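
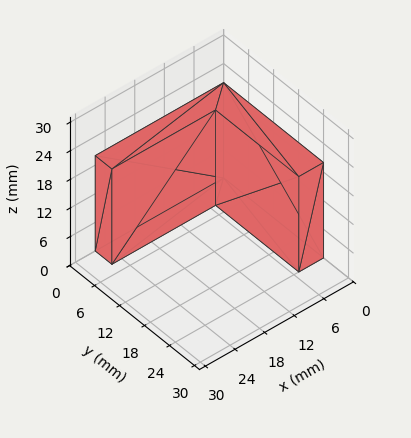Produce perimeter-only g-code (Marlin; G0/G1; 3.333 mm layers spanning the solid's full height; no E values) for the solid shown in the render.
Reading the render: the shape is an L-shaped prism: outer 26 × 24 mm, arm thicknesses ≈ 4 mm (horizontal) and 5 mm (vertical), extruded 20 mm in z (dimensions read to the nearest mm from the axis ticks). For the g-code, the solid's height is divided into equal slices at the stated Δz and each level perimeter traced with G1 moves after a G0 lift.

; perimeter-only toolpath
G21 ; units = mm
G90 ; absolute positioning
G28 ; home
; layer 1
G0 Z3.333
G0 X0.000 Y0.000
G1 X26.000 Y0.000
G1 X26.000 Y4.000
G1 X5.000 Y4.000
G1 X5.000 Y24.000
G1 X0.000 Y24.000
G1 X0.000 Y0.000
; layer 2
G0 Z6.667
G0 X0.000 Y0.000
G1 X26.000 Y0.000
G1 X26.000 Y4.000
G1 X5.000 Y4.000
G1 X5.000 Y24.000
G1 X0.000 Y24.000
G1 X0.000 Y0.000
; layer 3
G0 Z10.000
G0 X0.000 Y0.000
G1 X26.000 Y0.000
G1 X26.000 Y4.000
G1 X5.000 Y4.000
G1 X5.000 Y24.000
G1 X0.000 Y24.000
G1 X0.000 Y0.000
; layer 4
G0 Z13.333
G0 X0.000 Y0.000
G1 X26.000 Y0.000
G1 X26.000 Y4.000
G1 X5.000 Y4.000
G1 X5.000 Y24.000
G1 X0.000 Y24.000
G1 X0.000 Y0.000
; layer 5
G0 Z16.667
G0 X0.000 Y0.000
G1 X26.000 Y0.000
G1 X26.000 Y4.000
G1 X5.000 Y4.000
G1 X5.000 Y24.000
G1 X0.000 Y24.000
G1 X0.000 Y0.000
; layer 6
G0 Z20.000
G0 X0.000 Y0.000
G1 X26.000 Y0.000
G1 X26.000 Y4.000
G1 X5.000 Y4.000
G1 X5.000 Y24.000
G1 X0.000 Y24.000
G1 X0.000 Y0.000
M2 ; end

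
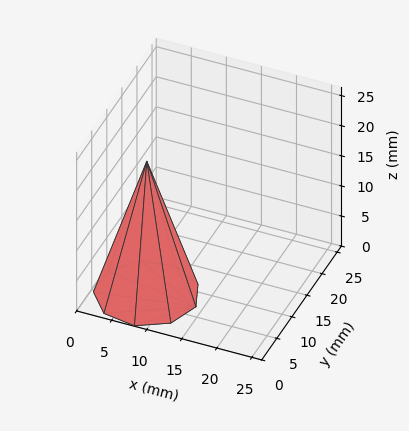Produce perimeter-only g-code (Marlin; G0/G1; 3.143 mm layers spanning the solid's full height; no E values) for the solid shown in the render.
Reading the render: the shape is a regular 9-sided pyramid, base circumscribed radius ≈ 7 mm, apex at z ≈ 22 mm (dimensions read to the nearest mm from the axis ticks). For the g-code, the solid's height is divided into equal slices at the stated Δz and each level perimeter traced with G1 moves after a G0 lift.

; perimeter-only toolpath
G21 ; units = mm
G90 ; absolute positioning
G28 ; home
; layer 1
G0 Z3.143
G0 X13.000 Y7.000
G1 X11.596 Y10.857
G1 X8.042 Y12.909
G1 X4.000 Y12.196
G1 X1.362 Y9.052
G1 X1.362 Y4.948
G1 X4.000 Y1.804
G1 X8.042 Y1.091
G1 X11.596 Y3.143
G1 X13.000 Y7.000
; layer 2
G0 Z6.286
G0 X12.000 Y7.000
G1 X10.830 Y10.214
G1 X7.869 Y11.924
G1 X4.500 Y11.330
G1 X2.301 Y8.710
G1 X2.301 Y5.290
G1 X4.500 Y2.670
G1 X7.869 Y2.076
G1 X10.830 Y3.786
G1 X12.000 Y7.000
; layer 3
G0 Z9.429
G0 X11.000 Y7.000
G1 X10.064 Y9.571
G1 X7.695 Y10.939
G1 X5.000 Y10.464
G1 X3.241 Y8.368
G1 X3.241 Y5.632
G1 X5.000 Y3.536
G1 X7.695 Y3.061
G1 X10.064 Y4.429
G1 X11.000 Y7.000
; layer 4
G0 Z12.571
G0 X10.000 Y7.000
G1 X9.298 Y8.929
G1 X7.521 Y9.955
G1 X5.500 Y9.598
G1 X4.181 Y8.026
G1 X4.181 Y5.974
G1 X5.500 Y4.402
G1 X7.521 Y4.045
G1 X9.298 Y5.071
G1 X10.000 Y7.000
; layer 5
G0 Z15.714
G0 X9.000 Y7.000
G1 X8.532 Y8.286
G1 X7.347 Y8.970
G1 X6.000 Y8.732
G1 X5.121 Y7.684
G1 X5.121 Y6.316
G1 X6.000 Y5.268
G1 X7.347 Y5.030
G1 X8.532 Y5.714
G1 X9.000 Y7.000
; layer 6
G0 Z18.857
G0 X8.000 Y7.000
G1 X7.766 Y7.643
G1 X7.174 Y7.985
G1 X6.500 Y7.866
G1 X6.060 Y7.342
G1 X6.060 Y6.658
G1 X6.500 Y6.134
G1 X7.174 Y6.015
G1 X7.766 Y6.357
G1 X8.000 Y7.000
M2 ; end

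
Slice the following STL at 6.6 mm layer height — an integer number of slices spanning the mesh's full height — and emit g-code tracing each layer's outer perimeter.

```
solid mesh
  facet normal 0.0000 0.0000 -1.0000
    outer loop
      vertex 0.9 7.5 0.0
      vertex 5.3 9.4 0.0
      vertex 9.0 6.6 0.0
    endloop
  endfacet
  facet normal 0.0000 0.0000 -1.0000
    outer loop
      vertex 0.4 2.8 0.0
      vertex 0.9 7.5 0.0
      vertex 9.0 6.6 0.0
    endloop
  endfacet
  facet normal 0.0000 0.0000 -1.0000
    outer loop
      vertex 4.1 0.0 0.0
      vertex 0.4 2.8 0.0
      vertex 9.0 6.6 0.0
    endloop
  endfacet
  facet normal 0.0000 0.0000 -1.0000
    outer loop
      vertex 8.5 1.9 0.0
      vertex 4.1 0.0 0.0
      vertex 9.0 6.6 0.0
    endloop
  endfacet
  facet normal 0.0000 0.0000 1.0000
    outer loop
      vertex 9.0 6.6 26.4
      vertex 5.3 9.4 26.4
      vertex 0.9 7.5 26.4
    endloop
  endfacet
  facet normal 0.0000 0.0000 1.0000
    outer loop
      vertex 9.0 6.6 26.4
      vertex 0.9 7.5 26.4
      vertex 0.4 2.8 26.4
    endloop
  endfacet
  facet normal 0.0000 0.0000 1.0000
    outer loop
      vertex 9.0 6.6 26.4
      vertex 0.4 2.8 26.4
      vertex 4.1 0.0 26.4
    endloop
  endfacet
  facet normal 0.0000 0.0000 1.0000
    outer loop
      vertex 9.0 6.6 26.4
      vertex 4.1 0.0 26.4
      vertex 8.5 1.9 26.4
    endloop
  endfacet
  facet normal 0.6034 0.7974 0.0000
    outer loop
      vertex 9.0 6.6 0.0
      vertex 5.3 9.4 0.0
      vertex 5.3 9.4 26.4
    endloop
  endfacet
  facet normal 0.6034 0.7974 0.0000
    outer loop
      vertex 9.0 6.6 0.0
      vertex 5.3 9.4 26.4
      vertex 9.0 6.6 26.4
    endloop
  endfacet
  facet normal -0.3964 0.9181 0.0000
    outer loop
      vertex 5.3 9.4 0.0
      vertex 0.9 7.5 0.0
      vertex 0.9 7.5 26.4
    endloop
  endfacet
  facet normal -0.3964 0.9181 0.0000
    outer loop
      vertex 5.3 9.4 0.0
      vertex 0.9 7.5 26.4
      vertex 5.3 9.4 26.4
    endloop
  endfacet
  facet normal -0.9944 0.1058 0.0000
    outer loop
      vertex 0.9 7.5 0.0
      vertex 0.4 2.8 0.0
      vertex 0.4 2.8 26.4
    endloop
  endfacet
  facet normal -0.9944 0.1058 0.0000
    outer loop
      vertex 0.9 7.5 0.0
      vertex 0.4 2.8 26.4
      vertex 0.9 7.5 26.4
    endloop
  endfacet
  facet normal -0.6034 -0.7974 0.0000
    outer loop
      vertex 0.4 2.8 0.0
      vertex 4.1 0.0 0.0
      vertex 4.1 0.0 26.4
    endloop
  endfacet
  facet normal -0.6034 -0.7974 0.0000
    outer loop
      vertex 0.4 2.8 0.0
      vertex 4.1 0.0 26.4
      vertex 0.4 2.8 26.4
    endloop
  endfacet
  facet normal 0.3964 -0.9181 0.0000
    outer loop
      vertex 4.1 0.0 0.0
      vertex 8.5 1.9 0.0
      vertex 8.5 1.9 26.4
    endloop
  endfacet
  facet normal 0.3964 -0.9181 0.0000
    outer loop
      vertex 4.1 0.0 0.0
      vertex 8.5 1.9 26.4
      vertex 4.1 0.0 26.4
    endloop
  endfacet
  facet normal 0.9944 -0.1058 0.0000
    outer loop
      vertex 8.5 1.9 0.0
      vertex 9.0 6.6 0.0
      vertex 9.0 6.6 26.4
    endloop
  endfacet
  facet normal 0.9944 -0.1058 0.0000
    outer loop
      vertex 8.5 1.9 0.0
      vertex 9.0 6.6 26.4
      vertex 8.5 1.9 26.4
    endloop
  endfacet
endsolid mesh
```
; perimeter-only toolpath
G21 ; units = mm
G90 ; absolute positioning
G28 ; home
; layer 1
G0 Z6.6
G0 X9.0 Y6.6
G1 X5.3 Y9.4
G1 X0.9 Y7.5
G1 X0.4 Y2.8
G1 X4.1 Y0.0
G1 X8.5 Y1.9
G1 X9.0 Y6.6
; layer 2
G0 Z13.2
G0 X9.0 Y6.6
G1 X5.3 Y9.4
G1 X0.9 Y7.5
G1 X0.4 Y2.8
G1 X4.1 Y0.0
G1 X8.5 Y1.9
G1 X9.0 Y6.6
; layer 3
G0 Z19.8
G0 X9.0 Y6.6
G1 X5.3 Y9.4
G1 X0.9 Y7.5
G1 X0.4 Y2.8
G1 X4.1 Y0.0
G1 X8.5 Y1.9
G1 X9.0 Y6.6
; layer 4
G0 Z26.4
G0 X9.0 Y6.6
G1 X5.3 Y9.4
G1 X0.9 Y7.5
G1 X0.4 Y2.8
G1 X4.1 Y0.0
G1 X8.5 Y1.9
G1 X9.0 Y6.6
M2 ; end

The solid is a regular 6-sided prism (a cylinder approximated with 6 flat sides), circumscribed radius ≈ 4.7 mm, height ≈ 26.4 mm. Slicing at Δz = 6.6 mm — 4 equal slices spanning the solid's height, so layer i sits at z = i·h/4 — gives 4 non-empty perimeters. Each is a 6-segment closed polygon; G0 lifts to the layer z and rapids to the start vertex, then G1 traces the edges.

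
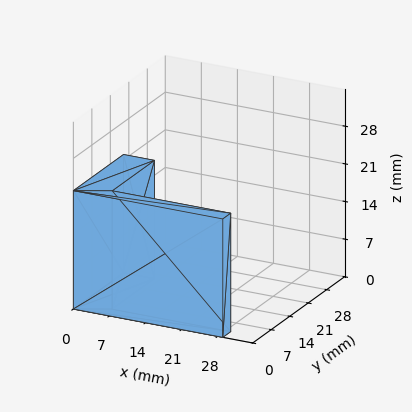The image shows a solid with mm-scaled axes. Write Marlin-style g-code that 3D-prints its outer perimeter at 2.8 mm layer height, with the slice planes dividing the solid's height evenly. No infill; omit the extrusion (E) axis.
Reading the render: the shape is an L-shaped prism: outer 29 × 19 mm, arm thicknesses ≈ 3 mm (horizontal) and 6 mm (vertical), extruded 22 mm in z (dimensions read to the nearest mm from the axis ticks). For the g-code, the solid's height is divided into equal slices at the stated Δz and each level perimeter traced with G1 moves after a G0 lift.

; perimeter-only toolpath
G21 ; units = mm
G90 ; absolute positioning
G28 ; home
; layer 1
G0 Z2.8
G0 X0.0 Y0.0
G1 X29.0 Y0.0
G1 X29.0 Y3.0
G1 X6.0 Y3.0
G1 X6.0 Y19.0
G1 X0.0 Y19.0
G1 X0.0 Y0.0
; layer 2
G0 Z5.5
G0 X0.0 Y0.0
G1 X29.0 Y0.0
G1 X29.0 Y3.0
G1 X6.0 Y3.0
G1 X6.0 Y19.0
G1 X0.0 Y19.0
G1 X0.0 Y0.0
; layer 3
G0 Z8.2
G0 X0.0 Y0.0
G1 X29.0 Y0.0
G1 X29.0 Y3.0
G1 X6.0 Y3.0
G1 X6.0 Y19.0
G1 X0.0 Y19.0
G1 X0.0 Y0.0
; layer 4
G0 Z11.0
G0 X0.0 Y0.0
G1 X29.0 Y0.0
G1 X29.0 Y3.0
G1 X6.0 Y3.0
G1 X6.0 Y19.0
G1 X0.0 Y19.0
G1 X0.0 Y0.0
; layer 5
G0 Z13.8
G0 X0.0 Y0.0
G1 X29.0 Y0.0
G1 X29.0 Y3.0
G1 X6.0 Y3.0
G1 X6.0 Y19.0
G1 X0.0 Y19.0
G1 X0.0 Y0.0
; layer 6
G0 Z16.5
G0 X0.0 Y0.0
G1 X29.0 Y0.0
G1 X29.0 Y3.0
G1 X6.0 Y3.0
G1 X6.0 Y19.0
G1 X0.0 Y19.0
G1 X0.0 Y0.0
; layer 7
G0 Z19.2
G0 X0.0 Y0.0
G1 X29.0 Y0.0
G1 X29.0 Y3.0
G1 X6.0 Y3.0
G1 X6.0 Y19.0
G1 X0.0 Y19.0
G1 X0.0 Y0.0
; layer 8
G0 Z22.0
G0 X0.0 Y0.0
G1 X29.0 Y0.0
G1 X29.0 Y3.0
G1 X6.0 Y3.0
G1 X6.0 Y19.0
G1 X0.0 Y19.0
G1 X0.0 Y0.0
M2 ; end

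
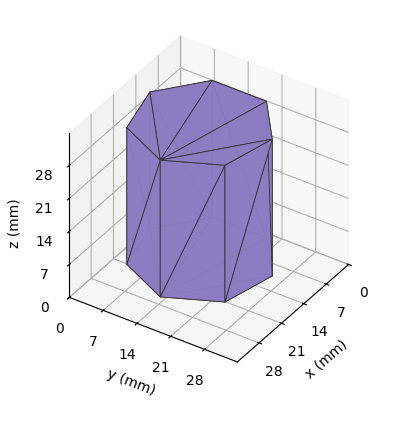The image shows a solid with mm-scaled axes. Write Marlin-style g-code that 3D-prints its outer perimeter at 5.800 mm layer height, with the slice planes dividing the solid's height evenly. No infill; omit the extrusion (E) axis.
Reading the render: the shape is a regular 7-sided prism (a cylinder approximated with 7 flat sides), circumscribed radius ≈ 13 mm, height ≈ 29 mm (dimensions read to the nearest mm from the axis ticks). For the g-code, the solid's height is divided into equal slices at the stated Δz and each level perimeter traced with G1 moves after a G0 lift.

; perimeter-only toolpath
G21 ; units = mm
G90 ; absolute positioning
G28 ; home
; layer 1
G0 Z5.800
G0 X26.000 Y13.000
G1 X21.105 Y23.164
G1 X10.107 Y25.674
G1 X1.287 Y18.640
G1 X1.287 Y7.360
G1 X10.107 Y0.326
G1 X21.105 Y2.836
G1 X26.000 Y13.000
; layer 2
G0 Z11.600
G0 X26.000 Y13.000
G1 X21.105 Y23.164
G1 X10.107 Y25.674
G1 X1.287 Y18.640
G1 X1.287 Y7.360
G1 X10.107 Y0.326
G1 X21.105 Y2.836
G1 X26.000 Y13.000
; layer 3
G0 Z17.400
G0 X26.000 Y13.000
G1 X21.105 Y23.164
G1 X10.107 Y25.674
G1 X1.287 Y18.640
G1 X1.287 Y7.360
G1 X10.107 Y0.326
G1 X21.105 Y2.836
G1 X26.000 Y13.000
; layer 4
G0 Z23.200
G0 X26.000 Y13.000
G1 X21.105 Y23.164
G1 X10.107 Y25.674
G1 X1.287 Y18.640
G1 X1.287 Y7.360
G1 X10.107 Y0.326
G1 X21.105 Y2.836
G1 X26.000 Y13.000
; layer 5
G0 Z29.000
G0 X26.000 Y13.000
G1 X21.105 Y23.164
G1 X10.107 Y25.674
G1 X1.287 Y18.640
G1 X1.287 Y7.360
G1 X10.107 Y0.326
G1 X21.105 Y2.836
G1 X26.000 Y13.000
M2 ; end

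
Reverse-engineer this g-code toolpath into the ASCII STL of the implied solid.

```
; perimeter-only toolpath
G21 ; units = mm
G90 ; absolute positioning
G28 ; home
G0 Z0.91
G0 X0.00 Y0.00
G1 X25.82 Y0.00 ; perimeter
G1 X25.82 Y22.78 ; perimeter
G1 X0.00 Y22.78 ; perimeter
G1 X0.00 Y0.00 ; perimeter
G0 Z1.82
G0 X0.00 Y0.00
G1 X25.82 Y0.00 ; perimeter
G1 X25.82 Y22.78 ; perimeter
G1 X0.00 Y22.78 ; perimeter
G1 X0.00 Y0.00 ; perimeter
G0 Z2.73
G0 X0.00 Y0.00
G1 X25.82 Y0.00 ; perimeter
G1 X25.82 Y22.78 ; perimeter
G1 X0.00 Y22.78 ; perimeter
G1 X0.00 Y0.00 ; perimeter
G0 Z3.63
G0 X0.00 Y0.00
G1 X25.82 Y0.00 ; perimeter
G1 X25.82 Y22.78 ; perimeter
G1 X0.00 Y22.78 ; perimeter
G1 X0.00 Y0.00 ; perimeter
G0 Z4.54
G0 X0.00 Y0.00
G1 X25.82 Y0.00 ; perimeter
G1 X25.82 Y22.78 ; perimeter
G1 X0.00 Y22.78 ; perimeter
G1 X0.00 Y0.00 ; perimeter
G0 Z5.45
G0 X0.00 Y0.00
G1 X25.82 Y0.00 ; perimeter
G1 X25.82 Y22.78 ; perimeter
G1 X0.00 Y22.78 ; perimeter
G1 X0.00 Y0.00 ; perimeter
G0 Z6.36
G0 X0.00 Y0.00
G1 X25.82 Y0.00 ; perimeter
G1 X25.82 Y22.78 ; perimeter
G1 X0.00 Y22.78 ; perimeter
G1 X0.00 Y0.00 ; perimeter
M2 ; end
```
solid part
  facet normal 0.0000 0.0000 -1.0000
    outer loop
      vertex 25.82 22.78 0.00
      vertex 25.82 0.00 0.00
      vertex 0.00 0.00 0.00
    endloop
  endfacet
  facet normal 0.0000 0.0000 -1.0000
    outer loop
      vertex 0.00 22.78 0.00
      vertex 25.82 22.78 0.00
      vertex 0.00 0.00 0.00
    endloop
  endfacet
  facet normal 0.0000 0.0000 1.0000
    outer loop
      vertex 0.00 0.00 6.36
      vertex 25.82 0.00 6.36
      vertex 25.82 22.78 6.36
    endloop
  endfacet
  facet normal 0.0000 0.0000 1.0000
    outer loop
      vertex 0.00 0.00 6.36
      vertex 25.82 22.78 6.36
      vertex 0.00 22.78 6.36
    endloop
  endfacet
  facet normal 0.0000 -1.0000 0.0000
    outer loop
      vertex 0.00 0.00 0.00
      vertex 25.82 0.00 0.00
      vertex 25.82 0.00 6.36
    endloop
  endfacet
  facet normal 0.0000 -1.0000 0.0000
    outer loop
      vertex 0.00 0.00 0.00
      vertex 25.82 0.00 6.36
      vertex 0.00 0.00 6.36
    endloop
  endfacet
  facet normal 0.0000 1.0000 0.0000
    outer loop
      vertex 25.82 22.78 6.36
      vertex 25.82 22.78 0.00
      vertex 0.00 22.78 0.00
    endloop
  endfacet
  facet normal 0.0000 1.0000 0.0000
    outer loop
      vertex 0.00 22.78 6.36
      vertex 25.82 22.78 6.36
      vertex 0.00 22.78 0.00
    endloop
  endfacet
  facet normal -1.0000 0.0000 0.0000
    outer loop
      vertex 0.00 22.78 6.36
      vertex 0.00 22.78 0.00
      vertex 0.00 0.00 0.00
    endloop
  endfacet
  facet normal -1.0000 0.0000 0.0000
    outer loop
      vertex 0.00 0.00 6.36
      vertex 0.00 22.78 6.36
      vertex 0.00 0.00 0.00
    endloop
  endfacet
  facet normal 1.0000 0.0000 0.0000
    outer loop
      vertex 25.82 0.00 0.00
      vertex 25.82 22.78 0.00
      vertex 25.82 22.78 6.36
    endloop
  endfacet
  facet normal 1.0000 0.0000 0.0000
    outer loop
      vertex 25.82 0.00 0.00
      vertex 25.82 22.78 6.36
      vertex 25.82 0.00 6.36
    endloop
  endfacet
endsolid part

The G0 Z moves step by Δz≈0.91 mm. Every layer's G1 loop is the same polygon, so the solid is a straight extrusion of it from z=0 to z≈6.36. Closing with flat bottom and top caps and triangulating gives 12 facets — a rectangular box, roughly 25.8 × 22.8 mm footprint and 6.36 mm tall.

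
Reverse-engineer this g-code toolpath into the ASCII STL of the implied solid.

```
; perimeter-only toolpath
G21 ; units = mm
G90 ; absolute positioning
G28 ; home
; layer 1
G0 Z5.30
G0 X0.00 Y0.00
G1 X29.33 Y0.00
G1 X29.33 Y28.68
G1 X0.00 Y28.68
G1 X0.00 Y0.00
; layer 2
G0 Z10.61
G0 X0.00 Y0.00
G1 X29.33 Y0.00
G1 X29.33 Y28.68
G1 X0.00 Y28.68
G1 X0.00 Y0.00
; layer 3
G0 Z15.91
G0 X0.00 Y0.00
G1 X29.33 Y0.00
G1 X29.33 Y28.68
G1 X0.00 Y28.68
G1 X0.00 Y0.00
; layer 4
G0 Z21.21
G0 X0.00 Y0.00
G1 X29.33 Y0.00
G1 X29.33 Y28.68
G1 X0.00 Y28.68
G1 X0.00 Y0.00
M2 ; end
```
solid part
  facet normal 0.0000 0.0000 -1.0000
    outer loop
      vertex 29.33 28.68 0.00
      vertex 29.33 0.00 0.00
      vertex 0.00 0.00 0.00
    endloop
  endfacet
  facet normal 0.0000 0.0000 -1.0000
    outer loop
      vertex 0.00 28.68 0.00
      vertex 29.33 28.68 0.00
      vertex 0.00 0.00 0.00
    endloop
  endfacet
  facet normal 0.0000 0.0000 1.0000
    outer loop
      vertex 0.00 0.00 21.21
      vertex 29.33 0.00 21.21
      vertex 29.33 28.68 21.21
    endloop
  endfacet
  facet normal 0.0000 0.0000 1.0000
    outer loop
      vertex 0.00 0.00 21.21
      vertex 29.33 28.68 21.21
      vertex 0.00 28.68 21.21
    endloop
  endfacet
  facet normal 0.0000 -1.0000 0.0000
    outer loop
      vertex 0.00 0.00 0.00
      vertex 29.33 0.00 0.00
      vertex 29.33 0.00 21.21
    endloop
  endfacet
  facet normal 0.0000 -1.0000 0.0000
    outer loop
      vertex 0.00 0.00 0.00
      vertex 29.33 0.00 21.21
      vertex 0.00 0.00 21.21
    endloop
  endfacet
  facet normal 0.0000 1.0000 0.0000
    outer loop
      vertex 29.33 28.68 21.21
      vertex 29.33 28.68 0.00
      vertex 0.00 28.68 0.00
    endloop
  endfacet
  facet normal 0.0000 1.0000 0.0000
    outer loop
      vertex 0.00 28.68 21.21
      vertex 29.33 28.68 21.21
      vertex 0.00 28.68 0.00
    endloop
  endfacet
  facet normal -1.0000 0.0000 0.0000
    outer loop
      vertex 0.00 28.68 21.21
      vertex 0.00 28.68 0.00
      vertex 0.00 0.00 0.00
    endloop
  endfacet
  facet normal -1.0000 0.0000 0.0000
    outer loop
      vertex 0.00 0.00 21.21
      vertex 0.00 28.68 21.21
      vertex 0.00 0.00 0.00
    endloop
  endfacet
  facet normal 1.0000 0.0000 0.0000
    outer loop
      vertex 29.33 0.00 0.00
      vertex 29.33 28.68 0.00
      vertex 29.33 28.68 21.21
    endloop
  endfacet
  facet normal 1.0000 0.0000 0.0000
    outer loop
      vertex 29.33 0.00 0.00
      vertex 29.33 28.68 21.21
      vertex 29.33 0.00 21.21
    endloop
  endfacet
endsolid part

The G0 Z moves step by Δz≈5.30 mm. Every layer's G1 loop is the same polygon, so the solid is a straight extrusion of it from z=0 to z≈21.2. Closing with flat bottom and top caps and triangulating gives 12 facets — a rectangular box, roughly 29.3 × 28.7 mm footprint and 21.2 mm tall.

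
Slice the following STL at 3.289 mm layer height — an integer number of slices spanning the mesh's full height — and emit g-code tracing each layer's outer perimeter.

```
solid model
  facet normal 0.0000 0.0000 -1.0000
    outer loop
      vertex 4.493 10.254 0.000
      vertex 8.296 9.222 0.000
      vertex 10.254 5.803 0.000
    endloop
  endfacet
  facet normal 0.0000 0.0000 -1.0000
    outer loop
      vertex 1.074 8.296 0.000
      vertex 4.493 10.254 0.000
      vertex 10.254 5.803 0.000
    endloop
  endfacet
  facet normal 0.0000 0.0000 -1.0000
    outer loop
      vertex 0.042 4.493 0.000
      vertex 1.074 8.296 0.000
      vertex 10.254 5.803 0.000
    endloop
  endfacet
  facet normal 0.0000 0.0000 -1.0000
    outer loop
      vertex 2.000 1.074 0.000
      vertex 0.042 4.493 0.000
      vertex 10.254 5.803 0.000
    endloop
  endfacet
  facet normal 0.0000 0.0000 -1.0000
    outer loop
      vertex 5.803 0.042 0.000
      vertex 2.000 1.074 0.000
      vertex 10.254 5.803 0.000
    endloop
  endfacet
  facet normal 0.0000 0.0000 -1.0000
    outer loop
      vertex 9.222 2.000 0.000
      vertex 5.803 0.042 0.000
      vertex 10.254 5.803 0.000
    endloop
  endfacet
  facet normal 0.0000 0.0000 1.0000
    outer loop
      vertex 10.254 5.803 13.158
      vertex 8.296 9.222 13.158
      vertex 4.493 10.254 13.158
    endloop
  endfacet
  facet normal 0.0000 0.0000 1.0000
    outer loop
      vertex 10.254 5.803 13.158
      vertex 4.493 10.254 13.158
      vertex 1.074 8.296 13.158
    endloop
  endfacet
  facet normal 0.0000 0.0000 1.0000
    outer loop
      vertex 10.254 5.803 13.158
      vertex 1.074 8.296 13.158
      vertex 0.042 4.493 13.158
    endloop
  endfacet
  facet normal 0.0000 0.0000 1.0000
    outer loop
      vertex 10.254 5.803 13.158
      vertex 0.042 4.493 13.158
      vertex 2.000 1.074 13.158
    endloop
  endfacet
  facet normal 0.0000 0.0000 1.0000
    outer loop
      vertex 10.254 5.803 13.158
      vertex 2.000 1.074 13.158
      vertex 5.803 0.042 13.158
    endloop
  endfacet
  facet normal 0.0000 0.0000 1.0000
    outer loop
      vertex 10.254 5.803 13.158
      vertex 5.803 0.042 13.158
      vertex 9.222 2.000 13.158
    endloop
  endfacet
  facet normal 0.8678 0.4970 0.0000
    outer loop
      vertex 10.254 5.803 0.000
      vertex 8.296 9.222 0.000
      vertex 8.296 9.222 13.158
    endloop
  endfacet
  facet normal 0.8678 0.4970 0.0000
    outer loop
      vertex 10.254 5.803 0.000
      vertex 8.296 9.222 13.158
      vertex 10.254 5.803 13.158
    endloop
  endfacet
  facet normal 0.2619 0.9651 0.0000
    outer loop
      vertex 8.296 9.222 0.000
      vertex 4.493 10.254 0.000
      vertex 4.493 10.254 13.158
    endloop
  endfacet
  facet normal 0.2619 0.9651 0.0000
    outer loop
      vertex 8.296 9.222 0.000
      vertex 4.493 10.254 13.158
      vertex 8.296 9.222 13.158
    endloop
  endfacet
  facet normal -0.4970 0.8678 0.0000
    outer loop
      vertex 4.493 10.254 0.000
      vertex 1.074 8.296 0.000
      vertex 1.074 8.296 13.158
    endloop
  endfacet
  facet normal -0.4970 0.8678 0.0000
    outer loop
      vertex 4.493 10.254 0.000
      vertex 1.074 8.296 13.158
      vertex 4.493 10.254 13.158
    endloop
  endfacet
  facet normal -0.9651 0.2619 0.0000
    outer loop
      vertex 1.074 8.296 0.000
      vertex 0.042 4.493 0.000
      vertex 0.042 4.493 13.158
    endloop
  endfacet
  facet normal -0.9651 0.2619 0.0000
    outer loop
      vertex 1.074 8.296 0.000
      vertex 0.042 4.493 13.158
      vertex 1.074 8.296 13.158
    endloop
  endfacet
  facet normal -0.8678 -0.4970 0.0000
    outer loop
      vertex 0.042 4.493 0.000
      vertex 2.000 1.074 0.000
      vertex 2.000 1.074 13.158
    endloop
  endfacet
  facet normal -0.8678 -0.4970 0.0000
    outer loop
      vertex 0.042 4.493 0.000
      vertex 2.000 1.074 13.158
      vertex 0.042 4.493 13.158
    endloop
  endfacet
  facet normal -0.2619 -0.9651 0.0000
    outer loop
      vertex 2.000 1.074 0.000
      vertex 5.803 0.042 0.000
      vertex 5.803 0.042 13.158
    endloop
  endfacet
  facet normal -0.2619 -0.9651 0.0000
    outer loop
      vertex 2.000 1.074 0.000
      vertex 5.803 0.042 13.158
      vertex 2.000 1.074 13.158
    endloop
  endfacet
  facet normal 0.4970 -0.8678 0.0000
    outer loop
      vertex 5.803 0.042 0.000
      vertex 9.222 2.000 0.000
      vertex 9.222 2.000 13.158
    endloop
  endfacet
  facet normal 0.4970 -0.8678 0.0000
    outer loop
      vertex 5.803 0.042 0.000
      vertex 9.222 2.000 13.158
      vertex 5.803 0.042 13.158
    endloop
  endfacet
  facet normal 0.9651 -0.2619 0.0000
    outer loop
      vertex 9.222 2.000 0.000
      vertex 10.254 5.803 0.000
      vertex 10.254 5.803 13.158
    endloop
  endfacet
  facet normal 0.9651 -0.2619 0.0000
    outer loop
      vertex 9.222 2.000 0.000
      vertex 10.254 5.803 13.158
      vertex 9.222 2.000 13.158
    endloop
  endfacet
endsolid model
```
; perimeter-only toolpath
G21 ; units = mm
G90 ; absolute positioning
G28 ; home
; layer 1
G0 Z3.289
G0 X10.254 Y5.803
G1 X8.296 Y9.222
G1 X4.493 Y10.254
G1 X1.074 Y8.296
G1 X0.042 Y4.493
G1 X2.000 Y1.074
G1 X5.803 Y0.042
G1 X9.222 Y2.000
G1 X10.254 Y5.803
; layer 2
G0 Z6.579
G0 X10.254 Y5.803
G1 X8.296 Y9.222
G1 X4.493 Y10.254
G1 X1.074 Y8.296
G1 X0.042 Y4.493
G1 X2.000 Y1.074
G1 X5.803 Y0.042
G1 X9.222 Y2.000
G1 X10.254 Y5.803
; layer 3
G0 Z9.868
G0 X10.254 Y5.803
G1 X8.296 Y9.222
G1 X4.493 Y10.254
G1 X1.074 Y8.296
G1 X0.042 Y4.493
G1 X2.000 Y1.074
G1 X5.803 Y0.042
G1 X9.222 Y2.000
G1 X10.254 Y5.803
; layer 4
G0 Z13.158
G0 X10.254 Y5.803
G1 X8.296 Y9.222
G1 X4.493 Y10.254
G1 X1.074 Y8.296
G1 X0.042 Y4.493
G1 X2.000 Y1.074
G1 X5.803 Y0.042
G1 X9.222 Y2.000
G1 X10.254 Y5.803
M2 ; end

The solid is a regular 8-sided prism (a cylinder approximated with 8 flat sides), circumscribed radius ≈ 5.15 mm, height ≈ 13.2 mm. Slicing at Δz = 3.289 mm — 4 equal slices spanning the solid's height, so layer i sits at z = i·h/4 — gives 4 non-empty perimeters. Each is a 8-segment closed polygon; G0 lifts to the layer z and rapids to the start vertex, then G1 traces the edges.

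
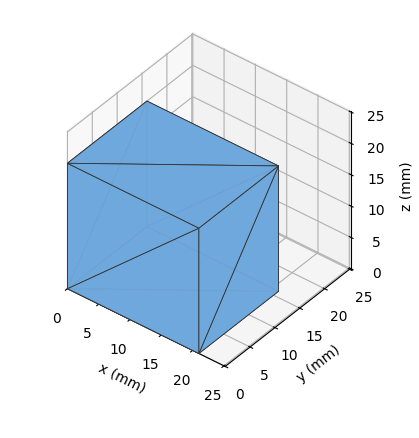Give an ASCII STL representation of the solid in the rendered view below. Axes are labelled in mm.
Reading the render: the shape is a rectangular box, roughly 21 × 16 mm footprint and 20 mm tall (dimensions read to the nearest mm from the axis ticks). For the STL, each face is triangulated and given an outward normal.

solid part
  facet normal 0.0000 0.0000 -1.0000
    outer loop
      vertex 21.00 16.00 0.00
      vertex 21.00 0.00 0.00
      vertex 0.00 0.00 0.00
    endloop
  endfacet
  facet normal 0.0000 0.0000 -1.0000
    outer loop
      vertex 0.00 16.00 0.00
      vertex 21.00 16.00 0.00
      vertex 0.00 0.00 0.00
    endloop
  endfacet
  facet normal 0.0000 0.0000 1.0000
    outer loop
      vertex 0.00 0.00 20.00
      vertex 21.00 0.00 20.00
      vertex 21.00 16.00 20.00
    endloop
  endfacet
  facet normal 0.0000 0.0000 1.0000
    outer loop
      vertex 0.00 0.00 20.00
      vertex 21.00 16.00 20.00
      vertex 0.00 16.00 20.00
    endloop
  endfacet
  facet normal 0.0000 -1.0000 0.0000
    outer loop
      vertex 0.00 0.00 0.00
      vertex 21.00 0.00 0.00
      vertex 21.00 0.00 20.00
    endloop
  endfacet
  facet normal 0.0000 -1.0000 0.0000
    outer loop
      vertex 0.00 0.00 0.00
      vertex 21.00 0.00 20.00
      vertex 0.00 0.00 20.00
    endloop
  endfacet
  facet normal 0.0000 1.0000 0.0000
    outer loop
      vertex 21.00 16.00 20.00
      vertex 21.00 16.00 0.00
      vertex 0.00 16.00 0.00
    endloop
  endfacet
  facet normal 0.0000 1.0000 0.0000
    outer loop
      vertex 0.00 16.00 20.00
      vertex 21.00 16.00 20.00
      vertex 0.00 16.00 0.00
    endloop
  endfacet
  facet normal -1.0000 0.0000 0.0000
    outer loop
      vertex 0.00 16.00 20.00
      vertex 0.00 16.00 0.00
      vertex 0.00 0.00 0.00
    endloop
  endfacet
  facet normal -1.0000 0.0000 0.0000
    outer loop
      vertex 0.00 0.00 20.00
      vertex 0.00 16.00 20.00
      vertex 0.00 0.00 0.00
    endloop
  endfacet
  facet normal 1.0000 0.0000 0.0000
    outer loop
      vertex 21.00 0.00 0.00
      vertex 21.00 16.00 0.00
      vertex 21.00 16.00 20.00
    endloop
  endfacet
  facet normal 1.0000 0.0000 0.0000
    outer loop
      vertex 21.00 0.00 0.00
      vertex 21.00 16.00 20.00
      vertex 21.00 0.00 20.00
    endloop
  endfacet
endsolid part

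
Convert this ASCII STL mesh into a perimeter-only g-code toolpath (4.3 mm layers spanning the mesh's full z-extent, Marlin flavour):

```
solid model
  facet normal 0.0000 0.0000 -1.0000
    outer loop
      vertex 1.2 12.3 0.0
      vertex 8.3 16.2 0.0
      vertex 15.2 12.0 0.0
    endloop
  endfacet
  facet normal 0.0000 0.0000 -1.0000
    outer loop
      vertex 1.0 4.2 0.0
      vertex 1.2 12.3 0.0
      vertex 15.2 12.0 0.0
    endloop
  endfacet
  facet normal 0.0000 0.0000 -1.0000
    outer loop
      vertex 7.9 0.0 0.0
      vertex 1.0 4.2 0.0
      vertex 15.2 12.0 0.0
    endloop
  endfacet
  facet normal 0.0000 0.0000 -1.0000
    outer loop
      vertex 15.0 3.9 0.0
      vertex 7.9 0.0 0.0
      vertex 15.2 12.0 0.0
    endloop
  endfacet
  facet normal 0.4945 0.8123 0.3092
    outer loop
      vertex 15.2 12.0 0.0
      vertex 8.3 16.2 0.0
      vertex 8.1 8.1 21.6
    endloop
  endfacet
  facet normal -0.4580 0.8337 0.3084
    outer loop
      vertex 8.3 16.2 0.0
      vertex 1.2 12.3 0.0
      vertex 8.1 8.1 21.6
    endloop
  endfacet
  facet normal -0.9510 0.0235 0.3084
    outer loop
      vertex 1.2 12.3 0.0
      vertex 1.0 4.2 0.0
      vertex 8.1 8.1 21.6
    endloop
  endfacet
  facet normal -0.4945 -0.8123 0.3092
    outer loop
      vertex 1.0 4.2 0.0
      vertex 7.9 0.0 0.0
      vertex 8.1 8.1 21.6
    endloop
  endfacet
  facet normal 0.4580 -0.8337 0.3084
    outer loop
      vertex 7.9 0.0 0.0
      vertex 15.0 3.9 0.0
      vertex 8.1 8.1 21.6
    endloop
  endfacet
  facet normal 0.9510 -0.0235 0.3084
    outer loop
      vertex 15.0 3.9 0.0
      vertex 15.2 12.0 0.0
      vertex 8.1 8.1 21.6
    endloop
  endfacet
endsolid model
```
; perimeter-only toolpath
G21 ; units = mm
G90 ; absolute positioning
G28 ; home
; layer 1
G0 Z4.3
G0 X13.8 Y11.2
G1 X8.3 Y14.6
G1 X2.6 Y11.5
G1 X2.4 Y5.0
G1 X7.9 Y1.6
G1 X13.6 Y4.7
G1 X13.8 Y11.2
; layer 2
G0 Z8.6
G0 X12.4 Y10.4
G1 X8.2 Y13.0
G1 X4.0 Y10.6
G1 X3.8 Y5.8
G1 X8.0 Y3.2
G1 X12.2 Y5.6
G1 X12.4 Y10.4
; layer 3
G0 Z13.0
G0 X10.9 Y9.7
G1 X8.2 Y11.3
G1 X5.3 Y9.8
G1 X5.3 Y6.5
G1 X8.0 Y4.9
G1 X10.9 Y6.4
G1 X10.9 Y9.7
; layer 4
G0 Z17.3
G0 X9.5 Y8.9
G1 X8.1 Y9.7
G1 X6.7 Y8.9
G1 X6.7 Y7.3
G1 X8.1 Y6.5
G1 X9.5 Y7.3
G1 X9.5 Y8.9
M2 ; end

The solid is a regular 6-sided pyramid, base circumscribed radius ≈ 8.1 mm, apex at z ≈ 21.6 mm. Slicing at Δz = 4.3 mm — 5 equal slices spanning the solid's height, so layer i sits at z = i·h/5 — gives 4 non-empty perimeters. Each is a 6-segment closed polygon; G0 lifts to the layer z and rapids to the start vertex, then G1 traces the edges. The cross-section shrinks linearly with z (the slice at the apex is degenerate and omitted).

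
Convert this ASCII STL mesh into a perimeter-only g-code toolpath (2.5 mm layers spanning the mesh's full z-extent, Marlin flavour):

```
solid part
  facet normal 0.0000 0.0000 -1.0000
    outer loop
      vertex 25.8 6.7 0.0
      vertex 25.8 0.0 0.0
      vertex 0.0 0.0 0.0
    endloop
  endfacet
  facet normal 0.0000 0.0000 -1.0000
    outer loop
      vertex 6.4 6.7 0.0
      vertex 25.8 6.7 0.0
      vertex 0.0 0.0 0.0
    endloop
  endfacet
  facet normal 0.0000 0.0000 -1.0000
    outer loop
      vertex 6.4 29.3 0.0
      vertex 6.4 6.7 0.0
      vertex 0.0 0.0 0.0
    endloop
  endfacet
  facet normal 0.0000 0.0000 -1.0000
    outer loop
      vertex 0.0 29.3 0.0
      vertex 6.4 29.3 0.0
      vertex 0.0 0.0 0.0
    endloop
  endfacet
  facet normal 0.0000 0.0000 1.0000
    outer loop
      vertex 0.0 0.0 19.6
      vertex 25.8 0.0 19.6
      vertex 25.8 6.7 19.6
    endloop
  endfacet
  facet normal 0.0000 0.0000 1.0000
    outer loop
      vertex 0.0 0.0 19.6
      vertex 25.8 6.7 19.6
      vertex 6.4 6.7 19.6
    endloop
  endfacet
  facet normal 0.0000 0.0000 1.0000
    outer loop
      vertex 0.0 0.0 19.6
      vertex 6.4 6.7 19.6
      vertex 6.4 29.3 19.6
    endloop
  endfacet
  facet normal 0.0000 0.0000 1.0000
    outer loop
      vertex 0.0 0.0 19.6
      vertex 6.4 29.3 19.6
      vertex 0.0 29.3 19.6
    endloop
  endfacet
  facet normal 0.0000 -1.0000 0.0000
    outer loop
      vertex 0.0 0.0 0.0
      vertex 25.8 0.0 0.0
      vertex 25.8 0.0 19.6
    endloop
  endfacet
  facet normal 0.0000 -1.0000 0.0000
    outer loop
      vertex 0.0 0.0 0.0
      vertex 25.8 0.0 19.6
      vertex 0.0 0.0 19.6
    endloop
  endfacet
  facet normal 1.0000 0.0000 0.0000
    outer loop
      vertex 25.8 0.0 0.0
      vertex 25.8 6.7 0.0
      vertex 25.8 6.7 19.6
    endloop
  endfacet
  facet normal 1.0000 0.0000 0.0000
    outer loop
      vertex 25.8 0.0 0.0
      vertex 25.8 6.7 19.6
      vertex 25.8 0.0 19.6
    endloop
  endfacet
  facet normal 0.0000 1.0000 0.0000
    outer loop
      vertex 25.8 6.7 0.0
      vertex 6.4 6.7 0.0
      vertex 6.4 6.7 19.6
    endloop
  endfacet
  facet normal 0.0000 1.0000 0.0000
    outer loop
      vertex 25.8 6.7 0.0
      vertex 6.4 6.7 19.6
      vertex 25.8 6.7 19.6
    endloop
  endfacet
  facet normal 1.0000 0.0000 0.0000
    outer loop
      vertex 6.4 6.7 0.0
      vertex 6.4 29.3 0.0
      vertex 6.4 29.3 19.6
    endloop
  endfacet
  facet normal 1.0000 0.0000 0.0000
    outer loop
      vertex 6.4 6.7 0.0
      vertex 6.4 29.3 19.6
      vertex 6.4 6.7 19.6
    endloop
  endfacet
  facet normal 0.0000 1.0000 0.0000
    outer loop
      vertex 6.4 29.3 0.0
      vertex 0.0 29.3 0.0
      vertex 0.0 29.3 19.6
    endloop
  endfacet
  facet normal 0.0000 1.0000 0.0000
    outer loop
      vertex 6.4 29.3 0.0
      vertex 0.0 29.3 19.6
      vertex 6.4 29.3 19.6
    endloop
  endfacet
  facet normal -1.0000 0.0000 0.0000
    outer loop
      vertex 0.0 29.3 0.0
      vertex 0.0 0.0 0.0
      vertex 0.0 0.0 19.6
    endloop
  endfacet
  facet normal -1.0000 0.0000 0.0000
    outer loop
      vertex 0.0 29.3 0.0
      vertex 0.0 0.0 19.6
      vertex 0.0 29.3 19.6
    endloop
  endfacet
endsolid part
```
; perimeter-only toolpath
G21 ; units = mm
G90 ; absolute positioning
G28 ; home
; layer 1
G0 Z2.5
G0 X0.0 Y0.0
G1 X25.8 Y0.0
G1 X25.8 Y6.7
G1 X6.4 Y6.7
G1 X6.4 Y29.3
G1 X0.0 Y29.3
G1 X0.0 Y0.0
; layer 2
G0 Z4.9
G0 X0.0 Y0.0
G1 X25.8 Y0.0
G1 X25.8 Y6.7
G1 X6.4 Y6.7
G1 X6.4 Y29.3
G1 X0.0 Y29.3
G1 X0.0 Y0.0
; layer 3
G0 Z7.4
G0 X0.0 Y0.0
G1 X25.8 Y0.0
G1 X25.8 Y6.7
G1 X6.4 Y6.7
G1 X6.4 Y29.3
G1 X0.0 Y29.3
G1 X0.0 Y0.0
; layer 4
G0 Z9.8
G0 X0.0 Y0.0
G1 X25.8 Y0.0
G1 X25.8 Y6.7
G1 X6.4 Y6.7
G1 X6.4 Y29.3
G1 X0.0 Y29.3
G1 X0.0 Y0.0
; layer 5
G0 Z12.2
G0 X0.0 Y0.0
G1 X25.8 Y0.0
G1 X25.8 Y6.7
G1 X6.4 Y6.7
G1 X6.4 Y29.3
G1 X0.0 Y29.3
G1 X0.0 Y0.0
; layer 6
G0 Z14.7
G0 X0.0 Y0.0
G1 X25.8 Y0.0
G1 X25.8 Y6.7
G1 X6.4 Y6.7
G1 X6.4 Y29.3
G1 X0.0 Y29.3
G1 X0.0 Y0.0
; layer 7
G0 Z17.2
G0 X0.0 Y0.0
G1 X25.8 Y0.0
G1 X25.8 Y6.7
G1 X6.4 Y6.7
G1 X6.4 Y29.3
G1 X0.0 Y29.3
G1 X0.0 Y0.0
; layer 8
G0 Z19.6
G0 X0.0 Y0.0
G1 X25.8 Y0.0
G1 X25.8 Y6.7
G1 X6.4 Y6.7
G1 X6.4 Y29.3
G1 X0.0 Y29.3
G1 X0.0 Y0.0
M2 ; end

The solid is an L-shaped prism: outer 25.8 × 29.3 mm, arm thicknesses ≈ 6.7 mm (horizontal) and 6.4 mm (vertical), extruded 19.6 mm in z. Slicing at Δz = 2.5 mm — 8 equal slices spanning the solid's height, so layer i sits at z = i·h/8 — gives 8 non-empty perimeters. Each is a 6-segment closed polygon; G0 lifts to the layer z and rapids to the start vertex, then G1 traces the edges.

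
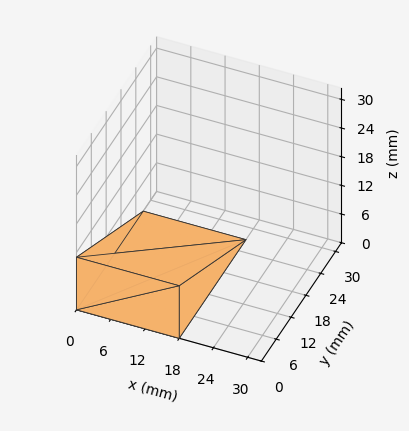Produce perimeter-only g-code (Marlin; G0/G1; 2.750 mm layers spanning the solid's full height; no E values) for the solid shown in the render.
Reading the render: the shape is a wedge (ramp): 18 × 27 mm base, rising to 11 mm along the y=0 edge and sloping linearly to z=0 at y=27 (dimensions read to the nearest mm from the axis ticks). For the g-code, the solid's height is divided into equal slices at the stated Δz and each level perimeter traced with G1 moves after a G0 lift.

; perimeter-only toolpath
G21 ; units = mm
G90 ; absolute positioning
G28 ; home
; layer 1
G0 Z2.750
G0 X0.000 Y0.000
G1 X18.000 Y0.000
G1 X18.000 Y20.250
G1 X0.000 Y20.250
G1 X0.000 Y0.000
; layer 2
G0 Z5.500
G0 X0.000 Y0.000
G1 X18.000 Y0.000
G1 X18.000 Y13.500
G1 X0.000 Y13.500
G1 X0.000 Y0.000
; layer 3
G0 Z8.250
G0 X0.000 Y0.000
G1 X18.000 Y0.000
G1 X18.000 Y6.750
G1 X0.000 Y6.750
G1 X0.000 Y0.000
M2 ; end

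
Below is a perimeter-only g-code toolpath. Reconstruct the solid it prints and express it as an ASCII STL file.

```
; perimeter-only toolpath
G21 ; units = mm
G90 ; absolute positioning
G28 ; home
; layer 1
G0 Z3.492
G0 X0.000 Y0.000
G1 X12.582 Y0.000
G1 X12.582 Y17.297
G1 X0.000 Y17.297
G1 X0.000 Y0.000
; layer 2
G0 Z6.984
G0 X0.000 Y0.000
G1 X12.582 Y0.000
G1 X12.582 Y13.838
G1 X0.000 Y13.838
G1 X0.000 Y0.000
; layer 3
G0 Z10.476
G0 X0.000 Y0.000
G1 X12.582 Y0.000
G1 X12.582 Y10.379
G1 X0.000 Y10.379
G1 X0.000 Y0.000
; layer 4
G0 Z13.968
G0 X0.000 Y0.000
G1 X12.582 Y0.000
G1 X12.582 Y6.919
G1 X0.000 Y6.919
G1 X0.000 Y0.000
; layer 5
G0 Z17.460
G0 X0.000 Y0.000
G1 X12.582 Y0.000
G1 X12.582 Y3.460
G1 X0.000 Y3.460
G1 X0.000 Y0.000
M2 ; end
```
solid part
  facet normal 0.0000 0.0000 -1.0000
    outer loop
      vertex 12.582 20.757 0.000
      vertex 12.582 0.000 0.000
      vertex 0.000 0.000 0.000
    endloop
  endfacet
  facet normal 0.0000 0.0000 -1.0000
    outer loop
      vertex 0.000 20.757 0.000
      vertex 12.582 20.757 0.000
      vertex 0.000 0.000 0.000
    endloop
  endfacet
  facet normal 0.0000 -1.0000 0.0000
    outer loop
      vertex 0.000 0.000 0.000
      vertex 12.582 0.000 0.000
      vertex 12.582 0.000 20.952
    endloop
  endfacet
  facet normal 0.0000 -1.0000 0.0000
    outer loop
      vertex 0.000 0.000 0.000
      vertex 12.582 0.000 20.952
      vertex 0.000 0.000 20.952
    endloop
  endfacet
  facet normal 0.0000 0.7104 0.7038
    outer loop
      vertex 0.000 0.000 20.952
      vertex 12.582 0.000 20.952
      vertex 12.582 20.757 0.000
    endloop
  endfacet
  facet normal 0.0000 0.7104 0.7038
    outer loop
      vertex 0.000 0.000 20.952
      vertex 12.582 20.757 0.000
      vertex 0.000 20.757 0.000
    endloop
  endfacet
  facet normal -1.0000 0.0000 0.0000
    outer loop
      vertex 0.000 0.000 20.952
      vertex 0.000 20.757 0.000
      vertex 0.000 0.000 0.000
    endloop
  endfacet
  facet normal 1.0000 0.0000 0.0000
    outer loop
      vertex 12.582 0.000 0.000
      vertex 12.582 20.757 0.000
      vertex 12.582 0.000 20.952
    endloop
  endfacet
endsolid part

The G0 Z moves step by Δz≈3.492 mm. The G1 loops shrink linearly with z, so the solid tapers from its base footprint up to z≈21. Closing with a flat bottom cap and the tapered top and triangulating gives 8 facets — a wedge (ramp): 12.6 × 20.8 mm base, rising to 21 mm along the y=0 edge and sloping linearly to z=0 at y=20.8.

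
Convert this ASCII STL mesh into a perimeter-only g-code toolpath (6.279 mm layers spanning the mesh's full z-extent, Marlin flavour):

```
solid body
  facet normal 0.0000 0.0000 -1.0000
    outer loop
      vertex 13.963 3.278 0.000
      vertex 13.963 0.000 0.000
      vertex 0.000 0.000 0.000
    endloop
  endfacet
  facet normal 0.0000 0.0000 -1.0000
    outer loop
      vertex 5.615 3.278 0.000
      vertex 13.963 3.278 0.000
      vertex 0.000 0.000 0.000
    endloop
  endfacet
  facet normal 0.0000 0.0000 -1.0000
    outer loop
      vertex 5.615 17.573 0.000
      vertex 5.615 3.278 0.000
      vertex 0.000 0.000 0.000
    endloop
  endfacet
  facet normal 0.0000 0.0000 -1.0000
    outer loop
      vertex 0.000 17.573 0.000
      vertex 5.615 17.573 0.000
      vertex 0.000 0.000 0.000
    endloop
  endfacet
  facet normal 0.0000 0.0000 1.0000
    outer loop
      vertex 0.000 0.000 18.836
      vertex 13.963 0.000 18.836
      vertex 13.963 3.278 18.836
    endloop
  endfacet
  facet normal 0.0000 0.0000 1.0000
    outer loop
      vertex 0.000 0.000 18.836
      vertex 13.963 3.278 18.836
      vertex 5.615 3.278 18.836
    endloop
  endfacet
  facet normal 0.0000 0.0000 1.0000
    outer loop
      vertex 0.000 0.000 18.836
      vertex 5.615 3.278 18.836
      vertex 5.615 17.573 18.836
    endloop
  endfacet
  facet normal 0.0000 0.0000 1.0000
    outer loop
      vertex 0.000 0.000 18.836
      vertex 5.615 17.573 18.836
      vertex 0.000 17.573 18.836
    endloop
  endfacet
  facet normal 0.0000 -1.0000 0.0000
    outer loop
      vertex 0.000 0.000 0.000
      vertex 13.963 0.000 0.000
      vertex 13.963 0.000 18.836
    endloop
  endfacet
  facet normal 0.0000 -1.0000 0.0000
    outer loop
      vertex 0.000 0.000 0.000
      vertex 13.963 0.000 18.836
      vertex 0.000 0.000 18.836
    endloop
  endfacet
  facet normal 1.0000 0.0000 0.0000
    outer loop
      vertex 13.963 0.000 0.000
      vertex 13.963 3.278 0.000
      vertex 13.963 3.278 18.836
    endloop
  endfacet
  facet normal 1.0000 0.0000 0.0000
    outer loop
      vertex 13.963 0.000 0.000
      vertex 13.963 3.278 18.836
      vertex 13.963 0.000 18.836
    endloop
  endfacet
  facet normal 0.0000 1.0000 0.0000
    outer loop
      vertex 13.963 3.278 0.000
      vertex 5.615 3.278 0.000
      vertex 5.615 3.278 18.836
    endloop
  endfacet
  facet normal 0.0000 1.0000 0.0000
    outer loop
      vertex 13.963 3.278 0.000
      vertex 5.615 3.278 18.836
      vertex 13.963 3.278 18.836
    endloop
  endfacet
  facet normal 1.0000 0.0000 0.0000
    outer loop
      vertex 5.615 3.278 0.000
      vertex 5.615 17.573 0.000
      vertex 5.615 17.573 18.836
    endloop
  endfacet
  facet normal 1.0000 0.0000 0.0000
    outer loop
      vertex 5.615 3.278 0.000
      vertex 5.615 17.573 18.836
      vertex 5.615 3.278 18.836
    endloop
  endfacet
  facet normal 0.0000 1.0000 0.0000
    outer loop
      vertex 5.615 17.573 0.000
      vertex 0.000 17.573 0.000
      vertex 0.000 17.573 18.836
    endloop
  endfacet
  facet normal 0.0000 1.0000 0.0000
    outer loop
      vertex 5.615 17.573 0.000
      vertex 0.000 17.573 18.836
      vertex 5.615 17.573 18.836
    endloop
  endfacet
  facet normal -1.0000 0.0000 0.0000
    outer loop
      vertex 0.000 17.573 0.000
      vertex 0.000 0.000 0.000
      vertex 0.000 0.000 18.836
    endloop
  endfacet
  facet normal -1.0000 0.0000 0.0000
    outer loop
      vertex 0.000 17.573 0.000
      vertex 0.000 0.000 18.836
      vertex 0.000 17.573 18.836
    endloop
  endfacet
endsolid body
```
; perimeter-only toolpath
G21 ; units = mm
G90 ; absolute positioning
G28 ; home
; layer 1
G0 Z6.279
G0 X0.000 Y0.000
G1 X13.963 Y0.000
G1 X13.963 Y3.278
G1 X5.615 Y3.278
G1 X5.615 Y17.573
G1 X0.000 Y17.573
G1 X0.000 Y0.000
; layer 2
G0 Z12.557
G0 X0.000 Y0.000
G1 X13.963 Y0.000
G1 X13.963 Y3.278
G1 X5.615 Y3.278
G1 X5.615 Y17.573
G1 X0.000 Y17.573
G1 X0.000 Y0.000
; layer 3
G0 Z18.836
G0 X0.000 Y0.000
G1 X13.963 Y0.000
G1 X13.963 Y3.278
G1 X5.615 Y3.278
G1 X5.615 Y17.573
G1 X0.000 Y17.573
G1 X0.000 Y0.000
M2 ; end

The solid is an L-shaped prism: outer 14 × 17.6 mm, arm thicknesses ≈ 3.28 mm (horizontal) and 5.62 mm (vertical), extruded 18.8 mm in z. Slicing at Δz = 6.279 mm — 3 equal slices spanning the solid's height, so layer i sits at z = i·h/3 — gives 3 non-empty perimeters. Each is a 6-segment closed polygon; G0 lifts to the layer z and rapids to the start vertex, then G1 traces the edges.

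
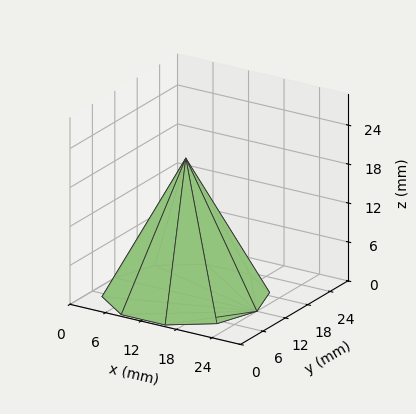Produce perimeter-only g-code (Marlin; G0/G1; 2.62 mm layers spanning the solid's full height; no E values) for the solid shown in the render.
Reading the render: the shape is a regular 10-sided pyramid, base circumscribed radius ≈ 12 mm, apex at z ≈ 21 mm (dimensions read to the nearest mm from the axis ticks). For the g-code, the solid's height is divided into equal slices at the stated Δz and each level perimeter traced with G1 moves after a G0 lift.

; perimeter-only toolpath
G21 ; units = mm
G90 ; absolute positioning
G28 ; home
; layer 1
G0 Z2.62
G0 X22.50 Y12.00
G1 X20.50 Y18.17
G1 X15.25 Y21.98
G1 X8.75 Y21.98
G1 X3.50 Y18.17
G1 X1.50 Y12.00
G1 X3.50 Y5.83
G1 X8.75 Y2.02
G1 X15.25 Y2.02
G1 X20.50 Y5.83
G1 X22.50 Y12.00
; layer 2
G0 Z5.25
G0 X21.00 Y12.00
G1 X19.28 Y17.29
G1 X14.78 Y20.56
G1 X9.22 Y20.56
G1 X4.72 Y17.29
G1 X3.00 Y12.00
G1 X4.72 Y6.71
G1 X9.22 Y3.44
G1 X14.78 Y3.44
G1 X19.28 Y6.71
G1 X21.00 Y12.00
; layer 3
G0 Z7.88
G0 X19.50 Y12.00
G1 X18.07 Y16.41
G1 X14.32 Y19.13
G1 X9.68 Y19.13
G1 X5.93 Y16.41
G1 X4.50 Y12.00
G1 X5.93 Y7.59
G1 X9.68 Y4.87
G1 X14.32 Y4.87
G1 X18.07 Y7.59
G1 X19.50 Y12.00
; layer 4
G0 Z10.50
G0 X18.00 Y12.00
G1 X16.86 Y15.53
G1 X13.86 Y17.70
G1 X10.14 Y17.70
G1 X7.14 Y15.53
G1 X6.00 Y12.00
G1 X7.14 Y8.47
G1 X10.14 Y6.29
G1 X13.86 Y6.29
G1 X16.86 Y8.47
G1 X18.00 Y12.00
; layer 5
G0 Z13.12
G0 X16.50 Y12.00
G1 X15.64 Y14.64
G1 X13.39 Y16.28
G1 X10.61 Y16.28
G1 X8.36 Y14.64
G1 X7.50 Y12.00
G1 X8.36 Y9.36
G1 X10.61 Y7.72
G1 X13.39 Y7.72
G1 X15.64 Y9.36
G1 X16.50 Y12.00
; layer 6
G0 Z15.75
G0 X15.00 Y12.00
G1 X14.43 Y13.76
G1 X12.93 Y14.85
G1 X11.07 Y14.85
G1 X9.57 Y13.76
G1 X9.00 Y12.00
G1 X9.57 Y10.24
G1 X11.07 Y9.15
G1 X12.93 Y9.15
G1 X14.43 Y10.24
G1 X15.00 Y12.00
; layer 7
G0 Z18.38
G0 X13.50 Y12.00
G1 X13.21 Y12.88
G1 X12.46 Y13.43
G1 X11.54 Y13.43
G1 X10.79 Y12.88
G1 X10.50 Y12.00
G1 X10.79 Y11.12
G1 X11.54 Y10.57
G1 X12.46 Y10.57
G1 X13.21 Y11.12
G1 X13.50 Y12.00
M2 ; end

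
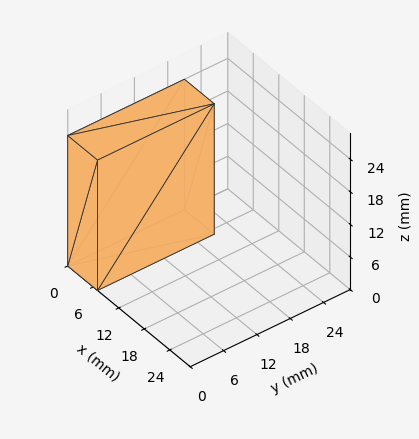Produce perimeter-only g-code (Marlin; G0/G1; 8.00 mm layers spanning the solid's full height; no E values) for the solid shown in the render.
Reading the render: the shape is a rectangular box, roughly 7 × 21 mm footprint and 24 mm tall (dimensions read to the nearest mm from the axis ticks). For the g-code, the solid's height is divided into equal slices at the stated Δz and each level perimeter traced with G1 moves after a G0 lift.

; perimeter-only toolpath
G21 ; units = mm
G90 ; absolute positioning
G28 ; home
; layer 1
G0 Z8.00
G0 X0.00 Y0.00
G1 X7.00 Y0.00
G1 X7.00 Y21.00
G1 X0.00 Y21.00
G1 X0.00 Y0.00
; layer 2
G0 Z16.00
G0 X0.00 Y0.00
G1 X7.00 Y0.00
G1 X7.00 Y21.00
G1 X0.00 Y21.00
G1 X0.00 Y0.00
; layer 3
G0 Z24.00
G0 X0.00 Y0.00
G1 X7.00 Y0.00
G1 X7.00 Y21.00
G1 X0.00 Y21.00
G1 X0.00 Y0.00
M2 ; end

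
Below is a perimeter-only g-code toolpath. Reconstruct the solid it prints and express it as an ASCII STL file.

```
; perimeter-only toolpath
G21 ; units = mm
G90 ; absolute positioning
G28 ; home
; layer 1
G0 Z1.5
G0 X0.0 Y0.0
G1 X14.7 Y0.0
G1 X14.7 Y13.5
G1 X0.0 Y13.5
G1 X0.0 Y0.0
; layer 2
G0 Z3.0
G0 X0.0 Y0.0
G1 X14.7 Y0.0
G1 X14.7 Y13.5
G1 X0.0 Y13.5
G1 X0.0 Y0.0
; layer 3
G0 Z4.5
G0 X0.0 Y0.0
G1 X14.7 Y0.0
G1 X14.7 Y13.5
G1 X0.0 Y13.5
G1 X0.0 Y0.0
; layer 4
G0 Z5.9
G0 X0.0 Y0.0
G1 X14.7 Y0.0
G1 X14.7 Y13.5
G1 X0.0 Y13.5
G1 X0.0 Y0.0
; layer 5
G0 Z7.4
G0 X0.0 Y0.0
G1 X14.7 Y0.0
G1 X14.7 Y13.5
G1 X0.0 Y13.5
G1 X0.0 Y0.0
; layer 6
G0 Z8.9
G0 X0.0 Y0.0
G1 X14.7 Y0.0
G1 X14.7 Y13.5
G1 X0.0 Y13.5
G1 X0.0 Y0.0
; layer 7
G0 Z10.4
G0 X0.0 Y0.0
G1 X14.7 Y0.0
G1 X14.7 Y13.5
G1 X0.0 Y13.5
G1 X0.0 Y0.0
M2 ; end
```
solid part
  facet normal 0.0000 0.0000 -1.0000
    outer loop
      vertex 14.7 13.5 0.0
      vertex 14.7 0.0 0.0
      vertex 0.0 0.0 0.0
    endloop
  endfacet
  facet normal 0.0000 0.0000 -1.0000
    outer loop
      vertex 0.0 13.5 0.0
      vertex 14.7 13.5 0.0
      vertex 0.0 0.0 0.0
    endloop
  endfacet
  facet normal 0.0000 0.0000 1.0000
    outer loop
      vertex 0.0 0.0 10.4
      vertex 14.7 0.0 10.4
      vertex 14.7 13.5 10.4
    endloop
  endfacet
  facet normal 0.0000 0.0000 1.0000
    outer loop
      vertex 0.0 0.0 10.4
      vertex 14.7 13.5 10.4
      vertex 0.0 13.5 10.4
    endloop
  endfacet
  facet normal 0.0000 -1.0000 0.0000
    outer loop
      vertex 0.0 0.0 0.0
      vertex 14.7 0.0 0.0
      vertex 14.7 0.0 10.4
    endloop
  endfacet
  facet normal 0.0000 -1.0000 0.0000
    outer loop
      vertex 0.0 0.0 0.0
      vertex 14.7 0.0 10.4
      vertex 0.0 0.0 10.4
    endloop
  endfacet
  facet normal 0.0000 1.0000 0.0000
    outer loop
      vertex 14.7 13.5 10.4
      vertex 14.7 13.5 0.0
      vertex 0.0 13.5 0.0
    endloop
  endfacet
  facet normal 0.0000 1.0000 0.0000
    outer loop
      vertex 0.0 13.5 10.4
      vertex 14.7 13.5 10.4
      vertex 0.0 13.5 0.0
    endloop
  endfacet
  facet normal -1.0000 0.0000 0.0000
    outer loop
      vertex 0.0 13.5 10.4
      vertex 0.0 13.5 0.0
      vertex 0.0 0.0 0.0
    endloop
  endfacet
  facet normal -1.0000 0.0000 0.0000
    outer loop
      vertex 0.0 0.0 10.4
      vertex 0.0 13.5 10.4
      vertex 0.0 0.0 0.0
    endloop
  endfacet
  facet normal 1.0000 0.0000 0.0000
    outer loop
      vertex 14.7 0.0 0.0
      vertex 14.7 13.5 0.0
      vertex 14.7 13.5 10.4
    endloop
  endfacet
  facet normal 1.0000 0.0000 0.0000
    outer loop
      vertex 14.7 0.0 0.0
      vertex 14.7 13.5 10.4
      vertex 14.7 0.0 10.4
    endloop
  endfacet
endsolid part

The G0 Z moves step by Δz≈1.5 mm. Every layer's G1 loop is the same polygon, so the solid is a straight extrusion of it from z=0 to z≈10.4. Closing with flat bottom and top caps and triangulating gives 12 facets — a rectangular box, roughly 14.7 × 13.5 mm footprint and 10.4 mm tall.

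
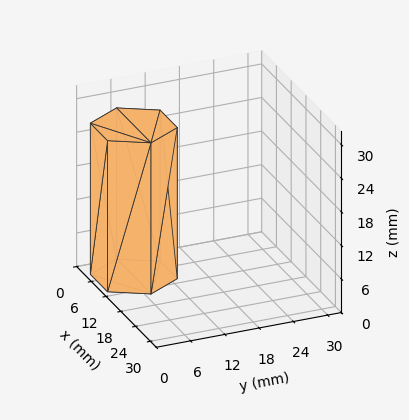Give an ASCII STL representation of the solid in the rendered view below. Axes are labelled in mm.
Reading the render: the shape is a regular 6-sided prism (a cylinder approximated with 6 flat sides), circumscribed radius ≈ 7 mm, height ≈ 27 mm (dimensions read to the nearest mm from the axis ticks). For the STL, each face is triangulated and given an outward normal.

solid part
  facet normal 0.0000 0.0000 -1.0000
    outer loop
      vertex 3.5 13.1 0.0
      vertex 10.5 13.1 0.0
      vertex 14.0 7.0 0.0
    endloop
  endfacet
  facet normal 0.0000 0.0000 -1.0000
    outer loop
      vertex 0.0 7.0 0.0
      vertex 3.5 13.1 0.0
      vertex 14.0 7.0 0.0
    endloop
  endfacet
  facet normal 0.0000 0.0000 -1.0000
    outer loop
      vertex 3.5 0.9 0.0
      vertex 0.0 7.0 0.0
      vertex 14.0 7.0 0.0
    endloop
  endfacet
  facet normal 0.0000 0.0000 -1.0000
    outer loop
      vertex 10.5 0.9 0.0
      vertex 3.5 0.9 0.0
      vertex 14.0 7.0 0.0
    endloop
  endfacet
  facet normal 0.0000 0.0000 1.0000
    outer loop
      vertex 14.0 7.0 27.0
      vertex 10.5 13.1 27.0
      vertex 3.5 13.1 27.0
    endloop
  endfacet
  facet normal 0.0000 0.0000 1.0000
    outer loop
      vertex 14.0 7.0 27.0
      vertex 3.5 13.1 27.0
      vertex 0.0 7.0 27.0
    endloop
  endfacet
  facet normal 0.0000 0.0000 1.0000
    outer loop
      vertex 14.0 7.0 27.0
      vertex 0.0 7.0 27.0
      vertex 3.5 0.9 27.0
    endloop
  endfacet
  facet normal 0.0000 0.0000 1.0000
    outer loop
      vertex 14.0 7.0 27.0
      vertex 3.5 0.9 27.0
      vertex 10.5 0.9 27.0
    endloop
  endfacet
  facet normal 0.8674 0.4977 0.0000
    outer loop
      vertex 14.0 7.0 0.0
      vertex 10.5 13.1 0.0
      vertex 10.5 13.1 27.0
    endloop
  endfacet
  facet normal 0.8674 0.4977 0.0000
    outer loop
      vertex 14.0 7.0 0.0
      vertex 10.5 13.1 27.0
      vertex 14.0 7.0 27.0
    endloop
  endfacet
  facet normal 0.0000 1.0000 0.0000
    outer loop
      vertex 10.5 13.1 0.0
      vertex 3.5 13.1 0.0
      vertex 3.5 13.1 27.0
    endloop
  endfacet
  facet normal 0.0000 1.0000 0.0000
    outer loop
      vertex 10.5 13.1 0.0
      vertex 3.5 13.1 27.0
      vertex 10.5 13.1 27.0
    endloop
  endfacet
  facet normal -0.8674 0.4977 0.0000
    outer loop
      vertex 3.5 13.1 0.0
      vertex 0.0 7.0 0.0
      vertex 0.0 7.0 27.0
    endloop
  endfacet
  facet normal -0.8674 0.4977 0.0000
    outer loop
      vertex 3.5 13.1 0.0
      vertex 0.0 7.0 27.0
      vertex 3.5 13.1 27.0
    endloop
  endfacet
  facet normal -0.8674 -0.4977 0.0000
    outer loop
      vertex 0.0 7.0 0.0
      vertex 3.5 0.9 0.0
      vertex 3.5 0.9 27.0
    endloop
  endfacet
  facet normal -0.8674 -0.4977 0.0000
    outer loop
      vertex 0.0 7.0 0.0
      vertex 3.5 0.9 27.0
      vertex 0.0 7.0 27.0
    endloop
  endfacet
  facet normal 0.0000 -1.0000 0.0000
    outer loop
      vertex 3.5 0.9 0.0
      vertex 10.5 0.9 0.0
      vertex 10.5 0.9 27.0
    endloop
  endfacet
  facet normal 0.0000 -1.0000 0.0000
    outer loop
      vertex 3.5 0.9 0.0
      vertex 10.5 0.9 27.0
      vertex 3.5 0.9 27.0
    endloop
  endfacet
  facet normal 0.8674 -0.4977 0.0000
    outer loop
      vertex 10.5 0.9 0.0
      vertex 14.0 7.0 0.0
      vertex 14.0 7.0 27.0
    endloop
  endfacet
  facet normal 0.8674 -0.4977 0.0000
    outer loop
      vertex 10.5 0.9 0.0
      vertex 14.0 7.0 27.0
      vertex 10.5 0.9 27.0
    endloop
  endfacet
endsolid part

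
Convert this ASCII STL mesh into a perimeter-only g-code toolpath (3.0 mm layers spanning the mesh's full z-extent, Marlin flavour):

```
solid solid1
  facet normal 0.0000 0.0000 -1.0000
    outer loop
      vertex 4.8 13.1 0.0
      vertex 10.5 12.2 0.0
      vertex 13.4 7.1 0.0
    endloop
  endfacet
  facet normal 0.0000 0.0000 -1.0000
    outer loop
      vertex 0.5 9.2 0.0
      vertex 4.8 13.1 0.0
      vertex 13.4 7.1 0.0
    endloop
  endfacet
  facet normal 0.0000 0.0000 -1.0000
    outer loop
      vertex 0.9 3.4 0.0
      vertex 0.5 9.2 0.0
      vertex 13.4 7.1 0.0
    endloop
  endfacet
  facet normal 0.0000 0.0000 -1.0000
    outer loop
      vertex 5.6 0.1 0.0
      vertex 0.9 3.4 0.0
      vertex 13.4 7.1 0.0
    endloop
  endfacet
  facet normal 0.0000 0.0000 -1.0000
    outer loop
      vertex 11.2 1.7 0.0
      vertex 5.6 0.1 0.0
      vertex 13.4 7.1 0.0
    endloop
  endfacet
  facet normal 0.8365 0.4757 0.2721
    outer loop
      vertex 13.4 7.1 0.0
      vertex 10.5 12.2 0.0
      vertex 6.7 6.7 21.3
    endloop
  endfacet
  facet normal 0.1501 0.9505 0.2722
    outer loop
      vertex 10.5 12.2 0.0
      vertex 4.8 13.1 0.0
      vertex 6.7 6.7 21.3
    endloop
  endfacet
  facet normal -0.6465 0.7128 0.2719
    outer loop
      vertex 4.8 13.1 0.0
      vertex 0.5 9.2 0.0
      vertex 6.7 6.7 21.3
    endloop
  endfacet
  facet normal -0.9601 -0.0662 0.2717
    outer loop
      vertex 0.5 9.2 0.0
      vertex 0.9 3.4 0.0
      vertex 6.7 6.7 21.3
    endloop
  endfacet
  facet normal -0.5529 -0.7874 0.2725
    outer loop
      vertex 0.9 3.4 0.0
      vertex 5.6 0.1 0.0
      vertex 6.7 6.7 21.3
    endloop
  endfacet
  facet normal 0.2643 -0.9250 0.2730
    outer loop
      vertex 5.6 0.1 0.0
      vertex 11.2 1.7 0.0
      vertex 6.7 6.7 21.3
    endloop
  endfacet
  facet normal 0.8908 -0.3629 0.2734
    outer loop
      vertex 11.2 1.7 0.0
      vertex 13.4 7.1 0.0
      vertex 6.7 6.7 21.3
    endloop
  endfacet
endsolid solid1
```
; perimeter-only toolpath
G21 ; units = mm
G90 ; absolute positioning
G28 ; home
; layer 1
G0 Z3.0
G0 X12.4 Y7.0
G1 X10.0 Y11.4
G1 X5.1 Y12.2
G1 X1.4 Y8.8
G1 X1.7 Y3.9
G1 X5.8 Y1.0
G1 X10.6 Y2.4
G1 X12.4 Y7.0
; layer 2
G0 Z6.1
G0 X11.5 Y7.0
G1 X9.4 Y10.6
G1 X5.3 Y11.3
G1 X2.3 Y8.5
G1 X2.6 Y4.3
G1 X5.9 Y2.0
G1 X9.9 Y3.1
G1 X11.5 Y7.0
; layer 3
G0 Z9.1
G0 X10.5 Y6.9
G1 X8.9 Y9.8
G1 X5.6 Y10.4
G1 X3.2 Y8.1
G1 X3.4 Y4.8
G1 X6.1 Y2.9
G1 X9.3 Y3.8
G1 X10.5 Y6.9
; layer 4
G0 Z12.2
G0 X9.6 Y6.9
G1 X8.3 Y9.1
G1 X5.9 Y9.4
G1 X4.0 Y7.8
G1 X4.2 Y5.3
G1 X6.2 Y3.9
G1 X8.6 Y4.6
G1 X9.6 Y6.9
; layer 5
G0 Z15.2
G0 X8.6 Y6.8
G1 X7.8 Y8.3
G1 X6.2 Y8.5
G1 X4.9 Y7.4
G1 X5.0 Y5.8
G1 X6.4 Y4.8
G1 X8.0 Y5.3
G1 X8.6 Y6.8
; layer 6
G0 Z18.3
G0 X7.7 Y6.8
G1 X7.2 Y7.5
G1 X6.4 Y7.6
G1 X5.8 Y7.1
G1 X5.9 Y6.2
G1 X6.5 Y5.8
G1 X7.3 Y6.0
G1 X7.7 Y6.8
M2 ; end

The solid is a regular 7-sided pyramid, base circumscribed radius ≈ 6.7 mm, apex at z ≈ 21.3 mm. Slicing at Δz = 3.0 mm — 7 equal slices spanning the solid's height, so layer i sits at z = i·h/7 — gives 6 non-empty perimeters. Each is a 7-segment closed polygon; G0 lifts to the layer z and rapids to the start vertex, then G1 traces the edges. The cross-section shrinks linearly with z (the slice at the apex is degenerate and omitted).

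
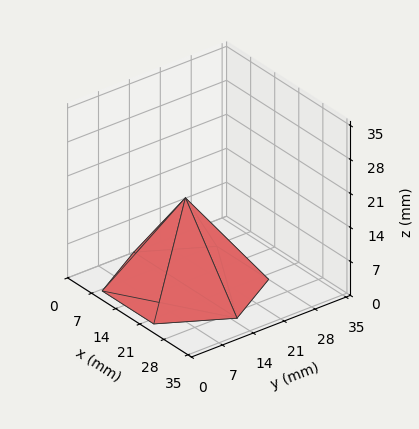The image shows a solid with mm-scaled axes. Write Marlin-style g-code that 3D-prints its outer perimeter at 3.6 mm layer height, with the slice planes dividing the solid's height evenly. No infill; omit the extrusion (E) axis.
Reading the render: the shape is a regular 6-sided pyramid, base circumscribed radius ≈ 15 mm, apex at z ≈ 18 mm (dimensions read to the nearest mm from the axis ticks). For the g-code, the solid's height is divided into equal slices at the stated Δz and each level perimeter traced with G1 moves after a G0 lift.

; perimeter-only toolpath
G21 ; units = mm
G90 ; absolute positioning
G28 ; home
; layer 1
G0 Z3.6
G0 X27.0 Y15.0
G1 X21.0 Y25.4
G1 X9.0 Y25.4
G1 X3.0 Y15.0
G1 X9.0 Y4.6
G1 X21.0 Y4.6
G1 X27.0 Y15.0
; layer 2
G0 Z7.2
G0 X24.0 Y15.0
G1 X19.5 Y22.8
G1 X10.5 Y22.8
G1 X6.0 Y15.0
G1 X10.5 Y7.2
G1 X19.5 Y7.2
G1 X24.0 Y15.0
; layer 3
G0 Z10.8
G0 X21.0 Y15.0
G1 X18.0 Y20.2
G1 X12.0 Y20.2
G1 X9.0 Y15.0
G1 X12.0 Y9.8
G1 X18.0 Y9.8
G1 X21.0 Y15.0
; layer 4
G0 Z14.4
G0 X18.0 Y15.0
G1 X16.5 Y17.6
G1 X13.5 Y17.6
G1 X12.0 Y15.0
G1 X13.5 Y12.4
G1 X16.5 Y12.4
G1 X18.0 Y15.0
M2 ; end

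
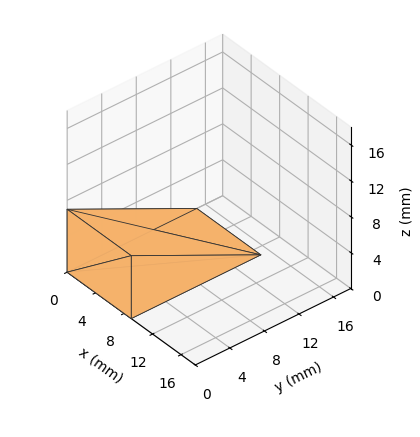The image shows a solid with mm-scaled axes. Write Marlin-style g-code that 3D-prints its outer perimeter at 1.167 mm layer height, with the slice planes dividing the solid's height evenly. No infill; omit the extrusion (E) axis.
Reading the render: the shape is a wedge (ramp): 9 × 15 mm base, rising to 7 mm along the y=0 edge and sloping linearly to z=0 at y=15 (dimensions read to the nearest mm from the axis ticks). For the g-code, the solid's height is divided into equal slices at the stated Δz and each level perimeter traced with G1 moves after a G0 lift.

; perimeter-only toolpath
G21 ; units = mm
G90 ; absolute positioning
G28 ; home
; layer 1
G0 Z1.167
G0 X0.000 Y0.000
G1 X9.000 Y0.000
G1 X9.000 Y12.500
G1 X0.000 Y12.500
G1 X0.000 Y0.000
; layer 2
G0 Z2.333
G0 X0.000 Y0.000
G1 X9.000 Y0.000
G1 X9.000 Y10.000
G1 X0.000 Y10.000
G1 X0.000 Y0.000
; layer 3
G0 Z3.500
G0 X0.000 Y0.000
G1 X9.000 Y0.000
G1 X9.000 Y7.500
G1 X0.000 Y7.500
G1 X0.000 Y0.000
; layer 4
G0 Z4.667
G0 X0.000 Y0.000
G1 X9.000 Y0.000
G1 X9.000 Y5.000
G1 X0.000 Y5.000
G1 X0.000 Y0.000
; layer 5
G0 Z5.833
G0 X0.000 Y0.000
G1 X9.000 Y0.000
G1 X9.000 Y2.500
G1 X0.000 Y2.500
G1 X0.000 Y0.000
M2 ; end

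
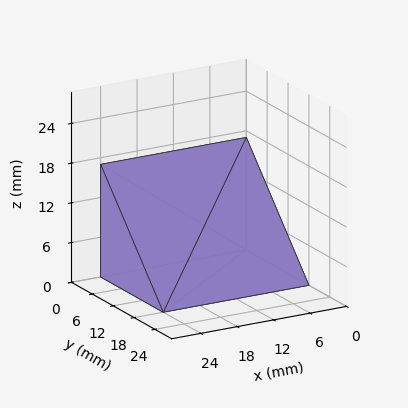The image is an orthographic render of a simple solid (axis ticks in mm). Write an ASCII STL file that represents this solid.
Reading the render: the shape is a wedge (ramp): 24 × 18 mm base, rising to 17 mm along the y=0 edge and sloping linearly to z=0 at y=18 (dimensions read to the nearest mm from the axis ticks). For the STL, each face is triangulated and given an outward normal.

solid part
  facet normal 0.0000 0.0000 -1.0000
    outer loop
      vertex 24.0 18.0 0.0
      vertex 24.0 0.0 0.0
      vertex 0.0 0.0 0.0
    endloop
  endfacet
  facet normal 0.0000 0.0000 -1.0000
    outer loop
      vertex 0.0 18.0 0.0
      vertex 24.0 18.0 0.0
      vertex 0.0 0.0 0.0
    endloop
  endfacet
  facet normal 0.0000 -1.0000 0.0000
    outer loop
      vertex 0.0 0.0 0.0
      vertex 24.0 0.0 0.0
      vertex 24.0 0.0 17.0
    endloop
  endfacet
  facet normal 0.0000 -1.0000 0.0000
    outer loop
      vertex 0.0 0.0 0.0
      vertex 24.0 0.0 17.0
      vertex 0.0 0.0 17.0
    endloop
  endfacet
  facet normal 0.0000 0.6866 0.7270
    outer loop
      vertex 0.0 0.0 17.0
      vertex 24.0 0.0 17.0
      vertex 24.0 18.0 0.0
    endloop
  endfacet
  facet normal 0.0000 0.6866 0.7270
    outer loop
      vertex 0.0 0.0 17.0
      vertex 24.0 18.0 0.0
      vertex 0.0 18.0 0.0
    endloop
  endfacet
  facet normal -1.0000 0.0000 0.0000
    outer loop
      vertex 0.0 0.0 17.0
      vertex 0.0 18.0 0.0
      vertex 0.0 0.0 0.0
    endloop
  endfacet
  facet normal 1.0000 0.0000 0.0000
    outer loop
      vertex 24.0 0.0 0.0
      vertex 24.0 18.0 0.0
      vertex 24.0 0.0 17.0
    endloop
  endfacet
endsolid part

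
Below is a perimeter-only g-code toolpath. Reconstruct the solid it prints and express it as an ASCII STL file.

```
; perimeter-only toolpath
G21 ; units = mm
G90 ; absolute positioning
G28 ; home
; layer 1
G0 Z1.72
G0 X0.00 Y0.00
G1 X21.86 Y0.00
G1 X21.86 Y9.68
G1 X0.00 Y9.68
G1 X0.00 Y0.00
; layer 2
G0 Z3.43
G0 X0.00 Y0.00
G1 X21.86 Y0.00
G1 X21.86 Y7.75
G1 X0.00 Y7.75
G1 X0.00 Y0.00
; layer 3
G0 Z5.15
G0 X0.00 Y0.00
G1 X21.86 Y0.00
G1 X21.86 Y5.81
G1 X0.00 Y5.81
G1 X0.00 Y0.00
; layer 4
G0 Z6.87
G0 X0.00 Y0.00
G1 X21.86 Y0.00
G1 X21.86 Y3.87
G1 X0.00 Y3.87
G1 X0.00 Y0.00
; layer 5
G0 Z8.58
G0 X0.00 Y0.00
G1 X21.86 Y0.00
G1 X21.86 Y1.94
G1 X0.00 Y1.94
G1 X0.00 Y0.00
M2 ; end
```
solid part
  facet normal 0.0000 0.0000 -1.0000
    outer loop
      vertex 21.86 11.62 0.00
      vertex 21.86 0.00 0.00
      vertex 0.00 0.00 0.00
    endloop
  endfacet
  facet normal 0.0000 0.0000 -1.0000
    outer loop
      vertex 0.00 11.62 0.00
      vertex 21.86 11.62 0.00
      vertex 0.00 0.00 0.00
    endloop
  endfacet
  facet normal 0.0000 -1.0000 0.0000
    outer loop
      vertex 0.00 0.00 0.00
      vertex 21.86 0.00 0.00
      vertex 21.86 0.00 10.30
    endloop
  endfacet
  facet normal 0.0000 -1.0000 0.0000
    outer loop
      vertex 0.00 0.00 0.00
      vertex 21.86 0.00 10.30
      vertex 0.00 0.00 10.30
    endloop
  endfacet
  facet normal 0.0000 0.6633 0.7483
    outer loop
      vertex 0.00 0.00 10.30
      vertex 21.86 0.00 10.30
      vertex 21.86 11.62 0.00
    endloop
  endfacet
  facet normal 0.0000 0.6633 0.7483
    outer loop
      vertex 0.00 0.00 10.30
      vertex 21.86 11.62 0.00
      vertex 0.00 11.62 0.00
    endloop
  endfacet
  facet normal -1.0000 0.0000 0.0000
    outer loop
      vertex 0.00 0.00 10.30
      vertex 0.00 11.62 0.00
      vertex 0.00 0.00 0.00
    endloop
  endfacet
  facet normal 1.0000 0.0000 0.0000
    outer loop
      vertex 21.86 0.00 0.00
      vertex 21.86 11.62 0.00
      vertex 21.86 0.00 10.30
    endloop
  endfacet
endsolid part

The G0 Z moves step by Δz≈1.72 mm. The G1 loops shrink linearly with z, so the solid tapers from its base footprint up to z≈10.3. Closing with a flat bottom cap and the tapered top and triangulating gives 8 facets — a wedge (ramp): 21.9 × 11.6 mm base, rising to 10.3 mm along the y=0 edge and sloping linearly to z=0 at y=11.6.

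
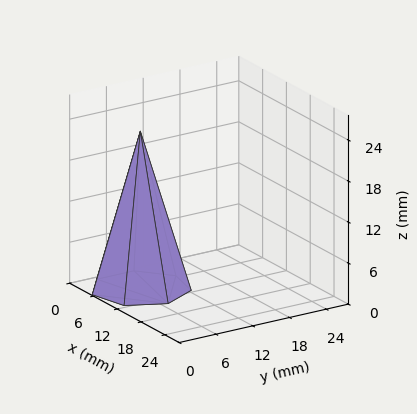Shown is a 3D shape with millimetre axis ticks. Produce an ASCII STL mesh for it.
Reading the render: the shape is a regular 7-sided pyramid, base circumscribed radius ≈ 7 mm, apex at z ≈ 23 mm (dimensions read to the nearest mm from the axis ticks). For the STL, each face is triangulated and given an outward normal.

solid part
  facet normal 0.0000 0.0000 -1.0000
    outer loop
      vertex 5.442 13.824 0.000
      vertex 11.364 12.473 0.000
      vertex 14.000 7.000 0.000
    endloop
  endfacet
  facet normal 0.0000 0.0000 -1.0000
    outer loop
      vertex 0.693 10.037 0.000
      vertex 5.442 13.824 0.000
      vertex 14.000 7.000 0.000
    endloop
  endfacet
  facet normal 0.0000 0.0000 -1.0000
    outer loop
      vertex 0.693 3.963 0.000
      vertex 0.693 10.037 0.000
      vertex 14.000 7.000 0.000
    endloop
  endfacet
  facet normal 0.0000 0.0000 -1.0000
    outer loop
      vertex 5.442 0.176 0.000
      vertex 0.693 3.963 0.000
      vertex 14.000 7.000 0.000
    endloop
  endfacet
  facet normal 0.0000 0.0000 -1.0000
    outer loop
      vertex 11.364 1.527 0.000
      vertex 5.442 0.176 0.000
      vertex 14.000 7.000 0.000
    endloop
  endfacet
  facet normal 0.8689 0.4185 0.2644
    outer loop
      vertex 14.000 7.000 0.000
      vertex 11.364 12.473 0.000
      vertex 7.000 7.000 23.000
    endloop
  endfacet
  facet normal 0.2145 0.9402 0.2644
    outer loop
      vertex 11.364 12.473 0.000
      vertex 5.442 13.824 0.000
      vertex 7.000 7.000 23.000
    endloop
  endfacet
  facet normal -0.6013 0.7540 0.2644
    outer loop
      vertex 5.442 13.824 0.000
      vertex 0.693 10.037 0.000
      vertex 7.000 7.000 23.000
    endloop
  endfacet
  facet normal -0.9644 0.0000 0.2645
    outer loop
      vertex 0.693 10.037 0.000
      vertex 0.693 3.963 0.000
      vertex 7.000 7.000 23.000
    endloop
  endfacet
  facet normal -0.6013 -0.7540 0.2644
    outer loop
      vertex 0.693 3.963 0.000
      vertex 5.442 0.176 0.000
      vertex 7.000 7.000 23.000
    endloop
  endfacet
  facet normal 0.2145 -0.9402 0.2644
    outer loop
      vertex 5.442 0.176 0.000
      vertex 11.364 1.527 0.000
      vertex 7.000 7.000 23.000
    endloop
  endfacet
  facet normal 0.8689 -0.4185 0.2644
    outer loop
      vertex 11.364 1.527 0.000
      vertex 14.000 7.000 0.000
      vertex 7.000 7.000 23.000
    endloop
  endfacet
endsolid part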